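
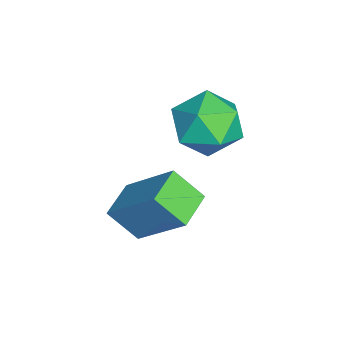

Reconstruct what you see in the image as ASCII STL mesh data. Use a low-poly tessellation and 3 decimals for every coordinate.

solid 
facet normal -0.912 0.243 -0.330
outer loop
vertex -3.317 -1.974 -2.534
vertex -3.705 -2.495 -1.846
vertex -3.515 -1.58 -1.697
endloop
endfacet
facet normal -0.446 0.765 -0.465
outer loop
vertex -3.317 -1.974 -2.534
vertex -3.515 -1.58 -1.697
vertex -2.703 -1.374 -2.136
endloop
endfacet
facet normal 0.079 0.494 -0.866
outer loop
vertex -3.317 -1.974 -2.534
vertex -2.703 -1.374 -2.136
vertex -2.39 -2.162 -2.557
endloop
endfacet
facet normal -0.064 -0.196 -0.979
outer loop
vertex -3.317 -1.974 -2.534
vertex -2.39 -2.162 -2.557
vertex -3.01 -2.855 -2.378
endloop
endfacet
facet normal -0.677 -0.351 -0.647
outer loop
vertex -3.317 -1.974 -2.534
vertex -3.01 -2.855 -2.378
vertex -3.705 -2.495 -1.846
endloop
endfacet
facet normal -0.163 0.974 0.156
outer loop
vertex -2.703 -1.374 -2.136
vertex -3.515 -1.58 -1.697
vertex -2.71 -1.525 -1.202
endloop
endfacet
facet normal -0.918 0.130 0.375
outer loop
vertex -3.515 -1.58 -1.697
vertex -3.705 -2.495 -1.846
vertex -3.33 -2.218 -1.023
endloop
endfacet
facet normal -0.537 -0.832 -0.139
outer loop
vertex -3.705 -2.495 -1.846
vertex -3.01 -2.855 -2.378
vertex -3.017 -3.006 -1.444
endloop
endfacet
facet normal 0.455 -0.581 -0.675
outer loop
vertex -3.01 -2.855 -2.378
vertex -2.39 -2.162 -2.557
vertex -2.205 -2.8 -1.883
endloop
endfacet
facet normal 0.686 0.536 -0.493
outer loop
vertex -2.39 -2.162 -2.557
vertex -2.703 -1.374 -2.136
vertex -2.015 -1.885 -1.734
endloop
endfacet
facet normal 0.064 0.196 0.979
outer loop
vertex -2.403 -2.406 -1.046
vertex -2.71 -1.525 -1.202
vertex -3.33 -2.218 -1.023
endloop
endfacet
facet normal -0.079 -0.494 0.866
outer loop
vertex -2.403 -2.406 -1.046
vertex -3.33 -2.218 -1.023
vertex -3.017 -3.006 -1.444
endloop
endfacet
facet normal 0.446 -0.765 0.465
outer loop
vertex -2.403 -2.406 -1.046
vertex -3.017 -3.006 -1.444
vertex -2.205 -2.8 -1.883
endloop
endfacet
facet normal 0.912 -0.243 0.330
outer loop
vertex -2.403 -2.406 -1.046
vertex -2.205 -2.8 -1.883
vertex -2.015 -1.885 -1.734
endloop
endfacet
facet normal 0.677 0.351 0.647
outer loop
vertex -2.403 -2.406 -1.046
vertex -2.015 -1.885 -1.734
vertex -2.71 -1.525 -1.202
endloop
endfacet
facet normal -0.455 0.581 0.675
outer loop
vertex -3.33 -2.218 -1.023
vertex -2.71 -1.525 -1.202
vertex -3.515 -1.58 -1.697
endloop
endfacet
facet normal -0.686 -0.536 0.493
outer loop
vertex -3.017 -3.006 -1.444
vertex -3.33 -2.218 -1.023
vertex -3.705 -2.495 -1.846
endloop
endfacet
facet normal 0.163 -0.974 -0.156
outer loop
vertex -2.205 -2.8 -1.883
vertex -3.017 -3.006 -1.444
vertex -3.01 -2.855 -2.378
endloop
endfacet
facet normal 0.918 -0.130 -0.375
outer loop
vertex -2.015 -1.885 -1.734
vertex -2.205 -2.8 -1.883
vertex -2.39 -2.162 -2.557
endloop
endfacet
facet normal 0.537 0.832 0.139
outer loop
vertex -2.71 -1.525 -1.202
vertex -2.015 -1.885 -1.734
vertex -2.703 -1.374 -2.136
endloop
endfacet
facet normal -0.914 0.390 0.110
outer loop
vertex -1.696 -3.961 -2.998
vertex -1.09 -2.889 -1.768
vertex -1.486 -3.269 -3.703
endloop
endfacet
facet normal -0.348 -0.615 -0.707
outer loop
vertex -0.59 -3.651 -3.812
vertex -1.696 -3.961 -2.998
vertex -1.486 -3.269 -3.703
endloop
endfacet
facet normal -0.914 0.390 0.110
outer loop
vertex -1.486 -3.269 -3.703
vertex -1.09 -2.889 -1.768
vertex -0.88 -2.197 -2.474
endloop
endfacet
facet normal 0.207 0.685 -0.699
outer loop
vertex -0.88 -2.197 -2.474
vertex -0.59 -3.651 -3.812
vertex -1.486 -3.269 -3.703
endloop
endfacet
facet normal -0.207 -0.685 0.699
outer loop
vertex -1.696 -3.961 -2.998
vertex -0.194 -3.271 -1.877
vertex -1.09 -2.889 -1.768
endloop
endfacet
facet normal -0.348 -0.616 -0.707
outer loop
vertex -0.8 -4.343 -3.106
vertex -1.696 -3.961 -2.998
vertex -0.59 -3.651 -3.812
endloop
endfacet
facet normal -0.207 -0.684 0.699
outer loop
vertex -0.8 -4.343 -3.106
vertex -0.194 -3.271 -1.877
vertex -1.696 -3.961 -2.998
endloop
endfacet
facet normal 0.348 0.616 0.707
outer loop
vertex -1.09 -2.889 -1.768
vertex -0.194 -3.271 -1.877
vertex -0.88 -2.197 -2.474
endloop
endfacet
facet normal 0.208 0.684 -0.699
outer loop
vertex 0.016 -2.579 -2.582
vertex -0.59 -3.651 -3.812
vertex -0.88 -2.197 -2.474
endloop
endfacet
facet normal 0.348 0.615 0.708
outer loop
vertex -0.88 -2.197 -2.474
vertex -0.194 -3.271 -1.877
vertex 0.016 -2.579 -2.582
endloop
endfacet
facet normal 0.914 -0.390 -0.110
outer loop
vertex 0.016 -2.579 -2.582
vertex -0.8 -4.343 -3.106
vertex -0.59 -3.651 -3.812
endloop
endfacet
facet normal 0.914 -0.390 -0.111
outer loop
vertex -0.194 -3.271 -1.877
vertex -0.8 -4.343 -3.106
vertex 0.016 -2.579 -2.582
endloop
endfacet

endsolid


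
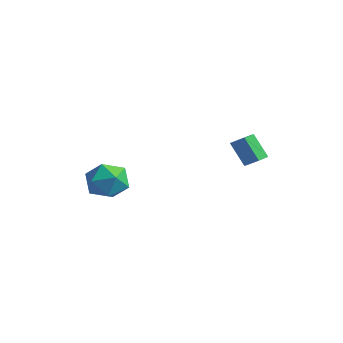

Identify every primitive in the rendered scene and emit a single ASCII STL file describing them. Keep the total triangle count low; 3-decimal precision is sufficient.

solid 
facet normal 0.576 0.094 -0.812
outer loop
vertex 3.395 3.508 -2.669
vertex 2.951 3.774 -2.953
vertex 3.337 4.094 -2.642
endloop
endfacet
facet normal 0.812 0.054 0.581
outer loop
vertex 3.395 3.508 -2.669
vertex 3.337 4.094 -2.642
vertex 2.613 3.38 -1.564
endloop
endfacet
facet normal 0.812 0.054 0.581
outer loop
vertex 2.613 3.38 -1.564
vertex 3.337 4.094 -2.642
vertex 2.555 3.966 -1.537
endloop
endfacet
facet normal -0.575 -0.094 0.813
outer loop
vertex 2.613 3.38 -1.564
vertex 2.555 3.966 -1.537
vertex 2.169 3.646 -1.847
endloop
endfacet
facet normal 0.576 0.094 -0.812
outer loop
vertex 3.337 4.094 -2.642
vertex 2.951 3.774 -2.953
vertex 2.893 4.361 -2.926
endloop
endfacet
facet normal 0.322 0.887 0.331
outer loop
vertex 3.337 4.094 -2.642
vertex 2.893 4.361 -2.926
vertex 2.555 3.966 -1.537
endloop
endfacet
facet normal 0.323 0.887 0.331
outer loop
vertex 2.555 3.966 -1.537
vertex 2.893 4.361 -2.926
vertex 2.111 4.233 -1.82
endloop
endfacet
facet normal -0.575 -0.094 0.813
outer loop
vertex 2.555 3.966 -1.537
vertex 2.111 4.233 -1.82
vertex 2.169 3.646 -1.847
endloop
endfacet
facet normal 0.575 0.094 -0.813
outer loop
vertex 2.893 4.361 -2.926
vertex 2.951 3.774 -2.953
vertex 2.507 4.04 -3.236
endloop
endfacet
facet normal -0.492 0.834 -0.251
outer loop
vertex 2.893 4.361 -2.926
vertex 2.507 4.04 -3.236
vertex 2.111 4.233 -1.82
endloop
endfacet
facet normal -0.491 0.834 -0.251
outer loop
vertex 2.111 4.233 -1.82
vertex 2.507 4.04 -3.236
vertex 1.725 3.912 -2.131
endloop
endfacet
facet normal -0.576 -0.094 0.812
outer loop
vertex 2.111 4.233 -1.82
vertex 1.725 3.912 -2.131
vertex 2.169 3.646 -1.847
endloop
endfacet
facet normal 0.575 0.094 -0.813
outer loop
vertex 2.507 4.04 -3.236
vertex 2.951 3.774 -2.953
vertex 2.565 3.454 -3.263
endloop
endfacet
facet normal -0.812 -0.054 -0.581
outer loop
vertex 2.507 4.04 -3.236
vertex 2.565 3.454 -3.263
vertex 1.725 3.912 -2.131
endloop
endfacet
facet normal -0.812 -0.054 -0.581
outer loop
vertex 1.725 3.912 -2.131
vertex 2.565 3.454 -3.263
vertex 1.783 3.326 -2.158
endloop
endfacet
facet normal -0.576 -0.094 0.812
outer loop
vertex 1.725 3.912 -2.131
vertex 1.783 3.326 -2.158
vertex 2.169 3.646 -1.847
endloop
endfacet
facet normal 0.575 0.094 -0.813
outer loop
vertex 2.565 3.454 -3.263
vertex 2.951 3.774 -2.953
vertex 3.009 3.187 -2.98
endloop
endfacet
facet normal -0.322 -0.887 -0.331
outer loop
vertex 2.565 3.454 -3.263
vertex 3.009 3.187 -2.98
vertex 1.783 3.326 -2.158
endloop
endfacet
facet normal -0.322 -0.887 -0.330
outer loop
vertex 1.783 3.326 -2.158
vertex 3.009 3.187 -2.98
vertex 2.227 3.059 -1.874
endloop
endfacet
facet normal -0.576 -0.094 0.812
outer loop
vertex 1.783 3.326 -2.158
vertex 2.227 3.059 -1.874
vertex 2.169 3.646 -1.847
endloop
endfacet
facet normal 0.576 0.094 -0.812
outer loop
vertex 3.009 3.187 -2.98
vertex 2.951 3.774 -2.953
vertex 3.395 3.508 -2.669
endloop
endfacet
facet normal 0.491 -0.834 0.251
outer loop
vertex 3.009 3.187 -2.98
vertex 3.395 3.508 -2.669
vertex 2.227 3.059 -1.874
endloop
endfacet
facet normal 0.492 -0.834 0.251
outer loop
vertex 2.227 3.059 -1.874
vertex 3.395 3.508 -2.669
vertex 2.613 3.38 -1.564
endloop
endfacet
facet normal -0.575 -0.094 0.813
outer loop
vertex 2.227 3.059 -1.874
vertex 2.613 3.38 -1.564
vertex 2.169 3.646 -1.847
endloop
endfacet
facet normal -0.995 0.072 0.064
outer loop
vertex -1.031 -1.569 -4.104
vertex -1.029 -2.255 -3.307
vertex -0.942 -1.225 -3.114
endloop
endfacet
facet normal -0.711 0.681 -0.173
outer loop
vertex -1.031 -1.569 -4.104
vertex -0.942 -1.225 -3.114
vertex -0.351 -0.801 -3.874
endloop
endfacet
facet normal -0.347 0.537 -0.769
outer loop
vertex -1.031 -1.569 -4.104
vertex -0.351 -0.801 -3.874
vertex -0.073 -1.569 -4.536
endloop
endfacet
facet normal -0.406 -0.162 -0.900
outer loop
vertex -1.031 -1.569 -4.104
vertex -0.073 -1.569 -4.536
vertex -0.491 -2.468 -4.186
endloop
endfacet
facet normal -0.806 -0.449 -0.385
outer loop
vertex -1.031 -1.569 -4.104
vertex -0.491 -2.468 -4.186
vertex -1.029 -2.255 -3.307
endloop
endfacet
facet normal -0.249 0.915 0.317
outer loop
vertex -0.351 -0.801 -3.874
vertex -0.942 -1.225 -3.114
vertex 0.071 -1.012 -2.934
endloop
endfacet
facet normal -0.708 -0.072 0.702
outer loop
vertex -0.942 -1.225 -3.114
vertex -1.029 -2.255 -3.307
vertex -0.347 -1.911 -2.584
endloop
endfacet
facet normal -0.403 -0.915 -0.025
outer loop
vertex -1.029 -2.255 -3.307
vertex -0.491 -2.468 -4.186
vertex -0.069 -2.679 -3.246
endloop
endfacet
facet normal 0.247 -0.449 -0.859
outer loop
vertex -0.491 -2.468 -4.186
vertex -0.073 -1.569 -4.536
vertex 0.522 -2.255 -4.006
endloop
endfacet
facet normal 0.342 0.681 -0.647
outer loop
vertex -0.073 -1.569 -4.536
vertex -0.351 -0.801 -3.874
vertex 0.609 -1.225 -3.813
endloop
endfacet
facet normal 0.406 0.162 0.900
outer loop
vertex 0.611 -1.911 -3.016
vertex 0.071 -1.012 -2.934
vertex -0.347 -1.911 -2.584
endloop
endfacet
facet normal 0.347 -0.537 0.769
outer loop
vertex 0.611 -1.911 -3.016
vertex -0.347 -1.911 -2.584
vertex -0.069 -2.679 -3.246
endloop
endfacet
facet normal 0.711 -0.681 0.173
outer loop
vertex 0.611 -1.911 -3.016
vertex -0.069 -2.679 -3.246
vertex 0.522 -2.255 -4.006
endloop
endfacet
facet normal 0.995 -0.072 -0.064
outer loop
vertex 0.611 -1.911 -3.016
vertex 0.522 -2.255 -4.006
vertex 0.609 -1.225 -3.813
endloop
endfacet
facet normal 0.806 0.449 0.385
outer loop
vertex 0.611 -1.911 -3.016
vertex 0.609 -1.225 -3.813
vertex 0.071 -1.012 -2.934
endloop
endfacet
facet normal -0.247 0.449 0.859
outer loop
vertex -0.347 -1.911 -2.584
vertex 0.071 -1.012 -2.934
vertex -0.942 -1.225 -3.114
endloop
endfacet
facet normal -0.342 -0.681 0.647
outer loop
vertex -0.069 -2.679 -3.246
vertex -0.347 -1.911 -2.584
vertex -1.029 -2.255 -3.307
endloop
endfacet
facet normal 0.249 -0.915 -0.317
outer loop
vertex 0.522 -2.255 -4.006
vertex -0.069 -2.679 -3.246
vertex -0.491 -2.468 -4.186
endloop
endfacet
facet normal 0.708 0.072 -0.702
outer loop
vertex 0.609 -1.225 -3.813
vertex 0.522 -2.255 -4.006
vertex -0.073 -1.569 -4.536
endloop
endfacet
facet normal 0.403 0.915 0.025
outer loop
vertex 0.071 -1.012 -2.934
vertex 0.609 -1.225 -3.813
vertex -0.351 -0.801 -3.874
endloop
endfacet

endsolid


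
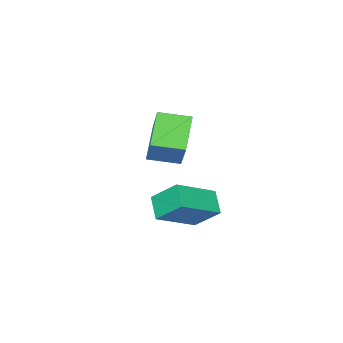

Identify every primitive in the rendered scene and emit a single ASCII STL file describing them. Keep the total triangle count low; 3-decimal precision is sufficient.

solid 
facet normal -0.679 0.714 -0.171
outer loop
vertex -4.18 -0.079 0.944
vertex -3.007 0.684 -0.527
vertex -5.145 -1.337 -0.479
endloop
endfacet
facet normal -0.578 -0.376 0.724
outer loop
vertex -4.093 -2.444 -0.213
vertex -4.18 -0.079 0.944
vertex -5.145 -1.337 -0.479
endloop
endfacet
facet normal -0.679 0.714 -0.171
outer loop
vertex -5.145 -1.337 -0.479
vertex -3.007 0.684 -0.527
vertex -3.972 -0.574 -1.949
endloop
endfacet
facet normal -0.453 -0.591 -0.668
outer loop
vertex -3.972 -0.574 -1.949
vertex -4.093 -2.444 -0.213
vertex -5.145 -1.337 -0.479
endloop
endfacet
facet normal 0.453 0.591 0.668
outer loop
vertex -4.18 -0.079 0.944
vertex -1.955 -0.423 -0.261
vertex -3.007 0.684 -0.527
endloop
endfacet
facet normal -0.578 -0.376 0.725
outer loop
vertex -3.128 -1.186 1.209
vertex -4.18 -0.079 0.944
vertex -4.093 -2.444 -0.213
endloop
endfacet
facet normal 0.453 0.590 0.668
outer loop
vertex -3.128 -1.186 1.209
vertex -1.955 -0.423 -0.261
vertex -4.18 -0.079 0.944
endloop
endfacet
facet normal 0.578 0.375 -0.724
outer loop
vertex -3.007 0.684 -0.527
vertex -1.955 -0.423 -0.261
vertex -3.972 -0.574 -1.949
endloop
endfacet
facet normal -0.453 -0.591 -0.668
outer loop
vertex -2.92 -1.681 -1.684
vertex -4.093 -2.444 -0.213
vertex -3.972 -0.574 -1.949
endloop
endfacet
facet normal 0.578 0.376 -0.724
outer loop
vertex -3.972 -0.574 -1.949
vertex -1.955 -0.423 -0.261
vertex -2.92 -1.681 -1.684
endloop
endfacet
facet normal 0.679 -0.714 0.171
outer loop
vertex -2.92 -1.681 -1.684
vertex -3.128 -1.186 1.209
vertex -4.093 -2.444 -0.213
endloop
endfacet
facet normal 0.679 -0.714 0.171
outer loop
vertex -1.955 -0.423 -0.261
vertex -3.128 -1.186 1.209
vertex -2.92 -1.681 -1.684
endloop
endfacet
facet normal -0.392 -0.619 0.680
outer loop
vertex 0.643 2.294 -1.818
vertex 0.414 3.528 -0.826
vertex -1.293 2.605 -2.651
endloop
endfacet
facet normal 0.143 -0.771 -0.620
outer loop
vertex -0.794 3.392 -3.514
vertex 0.643 2.294 -1.818
vertex -1.293 2.605 -2.651
endloop
endfacet
facet normal -0.393 -0.619 0.680
outer loop
vertex -1.293 2.605 -2.651
vertex 0.414 3.528 -0.826
vertex -1.521 3.84 -1.659
endloop
endfacet
facet normal -0.908 0.147 -0.391
outer loop
vertex -1.521 3.84 -1.659
vertex -0.794 3.392 -3.514
vertex -1.293 2.605 -2.651
endloop
endfacet
facet normal 0.908 -0.146 0.392
outer loop
vertex 0.643 2.294 -1.818
vertex 0.913 4.315 -1.689
vertex 0.414 3.528 -0.826
endloop
endfacet
facet normal 0.143 -0.771 -0.620
outer loop
vertex 1.141 3.08 -2.681
vertex 0.643 2.294 -1.818
vertex -0.794 3.392 -3.514
endloop
endfacet
facet normal 0.909 -0.146 0.391
outer loop
vertex 1.141 3.08 -2.681
vertex 0.913 4.315 -1.689
vertex 0.643 2.294 -1.818
endloop
endfacet
facet normal -0.143 0.771 0.621
outer loop
vertex 0.414 3.528 -0.826
vertex 0.913 4.315 -1.689
vertex -1.521 3.84 -1.659
endloop
endfacet
facet normal -0.909 0.146 -0.391
outer loop
vertex -1.023 4.626 -2.522
vertex -0.794 3.392 -3.514
vertex -1.521 3.84 -1.659
endloop
endfacet
facet normal -0.143 0.771 0.620
outer loop
vertex -1.521 3.84 -1.659
vertex 0.913 4.315 -1.689
vertex -1.023 4.626 -2.522
endloop
endfacet
facet normal 0.393 0.619 -0.680
outer loop
vertex -1.023 4.626 -2.522
vertex 1.141 3.08 -2.681
vertex -0.794 3.392 -3.514
endloop
endfacet
facet normal 0.392 0.619 -0.680
outer loop
vertex 0.913 4.315 -1.689
vertex 1.141 3.08 -2.681
vertex -1.023 4.626 -2.522
endloop
endfacet

endsolid


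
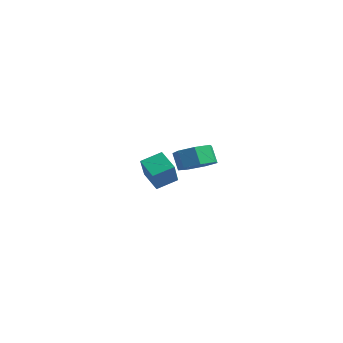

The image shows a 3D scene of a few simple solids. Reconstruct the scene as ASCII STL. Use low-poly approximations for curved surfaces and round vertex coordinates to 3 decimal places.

solid 
facet normal 0.478 -0.043 -0.877
outer loop
vertex 4.643 0.077 2.975
vertex 3.893 0.517 2.545
vertex 4.677 0.917 2.952
endloop
endfacet
facet normal 0.878 -0.022 0.479
outer loop
vertex 4.643 0.077 2.975
vertex 4.677 0.917 2.952
vertex 4.137 0.123 3.905
endloop
endfacet
facet normal 0.878 -0.022 0.479
outer loop
vertex 4.137 0.123 3.905
vertex 4.677 0.917 2.952
vertex 4.171 0.963 3.882
endloop
endfacet
facet normal -0.478 0.043 0.877
outer loop
vertex 4.137 0.123 3.905
vertex 4.171 0.963 3.882
vertex 3.387 0.563 3.475
endloop
endfacet
facet normal 0.478 -0.043 -0.878
outer loop
vertex 4.677 0.917 2.952
vertex 3.893 0.517 2.545
vertex 4.121 1.457 2.623
endloop
endfacet
facet normal 0.580 0.766 0.278
outer loop
vertex 4.677 0.917 2.952
vertex 4.121 1.457 2.623
vertex 4.171 0.963 3.882
endloop
endfacet
facet normal 0.580 0.766 0.278
outer loop
vertex 4.171 0.963 3.882
vertex 4.121 1.457 2.623
vertex 3.615 1.503 3.553
endloop
endfacet
facet normal -0.478 0.043 0.878
outer loop
vertex 4.171 0.963 3.882
vertex 3.615 1.503 3.553
vertex 3.387 0.563 3.475
endloop
endfacet
facet normal 0.478 -0.043 -0.877
outer loop
vertex 4.121 1.457 2.623
vertex 3.893 0.517 2.545
vertex 3.393 1.288 2.235
endloop
endfacet
facet normal -0.156 0.979 -0.133
outer loop
vertex 4.121 1.457 2.623
vertex 3.393 1.288 2.235
vertex 3.615 1.503 3.553
endloop
endfacet
facet normal -0.156 0.979 -0.133
outer loop
vertex 3.615 1.503 3.553
vertex 3.393 1.288 2.235
vertex 2.887 1.334 3.165
endloop
endfacet
facet normal -0.478 0.043 0.877
outer loop
vertex 3.615 1.503 3.553
vertex 2.887 1.334 3.165
vertex 3.387 0.563 3.475
endloop
endfacet
facet normal 0.477 -0.043 -0.878
outer loop
vertex 3.393 1.288 2.235
vertex 3.893 0.517 2.545
vertex 3.042 0.539 2.081
endloop
endfacet
facet normal -0.773 0.453 -0.443
outer loop
vertex 3.393 1.288 2.235
vertex 3.042 0.539 2.081
vertex 2.887 1.334 3.165
endloop
endfacet
facet normal -0.773 0.453 -0.443
outer loop
vertex 2.887 1.334 3.165
vertex 3.042 0.539 2.081
vertex 2.536 0.585 3.011
endloop
endfacet
facet normal -0.477 0.043 0.878
outer loop
vertex 2.887 1.334 3.165
vertex 2.536 0.585 3.011
vertex 3.387 0.563 3.475
endloop
endfacet
facet normal 0.477 -0.043 -0.878
outer loop
vertex 3.042 0.539 2.081
vertex 3.893 0.517 2.545
vertex 3.331 -0.227 2.276
endloop
endfacet
facet normal -0.809 -0.412 -0.420
outer loop
vertex 3.042 0.539 2.081
vertex 3.331 -0.227 2.276
vertex 2.536 0.585 3.011
endloop
endfacet
facet normal -0.809 -0.412 -0.420
outer loop
vertex 2.536 0.585 3.011
vertex 3.331 -0.227 2.276
vertex 2.825 -0.181 3.206
endloop
endfacet
facet normal -0.477 0.043 0.878
outer loop
vertex 2.536 0.585 3.011
vertex 2.825 -0.181 3.206
vertex 3.387 0.563 3.475
endloop
endfacet
facet normal 0.477 -0.043 -0.878
outer loop
vertex 3.331 -0.227 2.276
vertex 3.893 0.517 2.545
vertex 4.044 -0.432 2.674
endloop
endfacet
facet normal -0.234 -0.969 -0.080
outer loop
vertex 3.331 -0.227 2.276
vertex 4.044 -0.432 2.674
vertex 2.825 -0.181 3.206
endloop
endfacet
facet normal -0.235 -0.969 -0.081
outer loop
vertex 2.825 -0.181 3.206
vertex 4.044 -0.432 2.674
vertex 3.538 -0.387 3.604
endloop
endfacet
facet normal -0.477 0.043 0.878
outer loop
vertex 2.825 -0.181 3.206
vertex 3.538 -0.387 3.604
vertex 3.387 0.563 3.475
endloop
endfacet
facet normal 0.478 -0.043 -0.877
outer loop
vertex 4.044 -0.432 2.674
vertex 3.893 0.517 2.545
vertex 4.643 0.077 2.975
endloop
endfacet
facet normal 0.516 -0.795 0.319
outer loop
vertex 4.044 -0.432 2.674
vertex 4.643 0.077 2.975
vertex 3.538 -0.387 3.604
endloop
endfacet
facet normal 0.516 -0.795 0.320
outer loop
vertex 3.538 -0.387 3.604
vertex 4.643 0.077 2.975
vertex 4.137 0.123 3.905
endloop
endfacet
facet normal -0.478 0.043 0.877
outer loop
vertex 3.538 -0.387 3.604
vertex 4.137 0.123 3.905
vertex 3.387 0.563 3.475
endloop
endfacet
facet normal -0.840 0.005 0.543
outer loop
vertex -2.553 1.727 0.774
vertex -2.234 2.823 1.258
vertex -3.409 2.563 -0.557
endloop
endfacet
facet normal -0.257 -0.884 -0.390
outer loop
vertex -2.326 2.557 -1.258
vertex -2.553 1.727 0.774
vertex -3.409 2.563 -0.557
endloop
endfacet
facet normal -0.840 0.005 0.543
outer loop
vertex -3.409 2.563 -0.557
vertex -2.234 2.823 1.258
vertex -3.09 3.66 -0.074
endloop
endfacet
facet normal -0.479 0.467 -0.744
outer loop
vertex -3.09 3.66 -0.074
vertex -2.326 2.557 -1.258
vertex -3.409 2.563 -0.557
endloop
endfacet
facet normal 0.479 -0.468 0.743
outer loop
vertex -2.553 1.727 0.774
vertex -1.151 2.817 0.557
vertex -2.234 2.823 1.258
endloop
endfacet
facet normal -0.258 -0.884 -0.390
outer loop
vertex -1.47 1.72 0.074
vertex -2.553 1.727 0.774
vertex -2.326 2.557 -1.258
endloop
endfacet
facet normal 0.478 -0.467 0.744
outer loop
vertex -1.47 1.72 0.074
vertex -1.151 2.817 0.557
vertex -2.553 1.727 0.774
endloop
endfacet
facet normal 0.257 0.884 0.390
outer loop
vertex -2.234 2.823 1.258
vertex -1.151 2.817 0.557
vertex -3.09 3.66 -0.074
endloop
endfacet
facet normal -0.478 0.468 -0.744
outer loop
vertex -2.007 3.653 -0.774
vertex -2.326 2.557 -1.258
vertex -3.09 3.66 -0.074
endloop
endfacet
facet normal 0.258 0.884 0.390
outer loop
vertex -3.09 3.66 -0.074
vertex -1.151 2.817 0.557
vertex -2.007 3.653 -0.774
endloop
endfacet
facet normal 0.840 -0.005 -0.543
outer loop
vertex -2.007 3.653 -0.774
vertex -1.47 1.72 0.074
vertex -2.326 2.557 -1.258
endloop
endfacet
facet normal 0.840 -0.005 -0.543
outer loop
vertex -1.151 2.817 0.557
vertex -1.47 1.72 0.074
vertex -2.007 3.653 -0.774
endloop
endfacet

endsolid


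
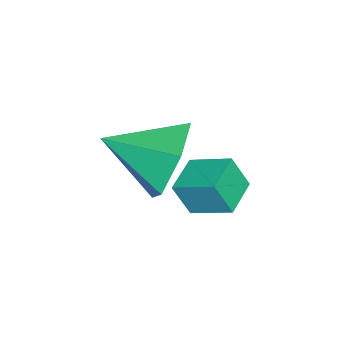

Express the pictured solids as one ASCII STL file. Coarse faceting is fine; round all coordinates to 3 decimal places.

solid 
facet normal -0.989 0.086 0.123
outer loop
vertex -1.518 2.854 1.587
vertex -1.389 3.745 2.0
vertex -1.581 3.213 0.831
endloop
endfacet
facet normal -0.131 -0.900 -0.416
outer loop
vertex -0.691 3.135 0.72
vertex -1.518 2.854 1.587
vertex -1.581 3.213 0.831
endloop
endfacet
facet normal -0.989 0.086 0.123
outer loop
vertex -1.581 3.213 0.831
vertex -1.389 3.745 2.0
vertex -1.452 4.104 1.243
endloop
endfacet
facet normal -0.075 0.427 -0.901
outer loop
vertex -1.452 4.104 1.243
vertex -0.691 3.135 0.72
vertex -1.581 3.213 0.831
endloop
endfacet
facet normal 0.075 -0.428 0.901
outer loop
vertex -1.518 2.854 1.587
vertex -0.499 3.667 1.889
vertex -1.389 3.745 2.0
endloop
endfacet
facet normal -0.130 -0.900 -0.416
outer loop
vertex -0.628 2.776 1.477
vertex -1.518 2.854 1.587
vertex -0.691 3.135 0.72
endloop
endfacet
facet normal 0.074 -0.427 0.901
outer loop
vertex -0.628 2.776 1.477
vertex -0.499 3.667 1.889
vertex -1.518 2.854 1.587
endloop
endfacet
facet normal 0.131 0.900 0.416
outer loop
vertex -1.389 3.745 2.0
vertex -0.499 3.667 1.889
vertex -1.452 4.104 1.243
endloop
endfacet
facet normal -0.074 0.428 -0.901
outer loop
vertex -0.562 4.026 1.133
vertex -0.691 3.135 0.72
vertex -1.452 4.104 1.243
endloop
endfacet
facet normal 0.130 0.900 0.416
outer loop
vertex -1.452 4.104 1.243
vertex -0.499 3.667 1.889
vertex -0.562 4.026 1.133
endloop
endfacet
facet normal 0.989 -0.086 -0.123
outer loop
vertex -0.562 4.026 1.133
vertex -0.628 2.776 1.477
vertex -0.691 3.135 0.72
endloop
endfacet
facet normal 0.989 -0.086 -0.123
outer loop
vertex -0.499 3.667 1.889
vertex -0.628 2.776 1.477
vertex -0.562 4.026 1.133
endloop
endfacet
facet normal -0.163 0.923 -0.348
outer loop
vertex -1.856 2.569 1.325
vertex -2.457 2.17 0.549
vertex -2.897 2.441 1.474
endloop
endfacet
facet normal 0.159 -0.154 0.975
outer loop
vertex -1.856 2.569 1.325
vertex -2.897 2.441 1.474
vertex -2.203 0.73 1.091
endloop
endfacet
facet normal -0.163 0.923 -0.348
outer loop
vertex -2.897 2.441 1.474
vertex -2.457 2.17 0.549
vertex -3.499 2.042 0.698
endloop
endfacet
facet normal -0.612 -0.401 0.681
outer loop
vertex -2.897 2.441 1.474
vertex -3.499 2.042 0.698
vertex -2.203 0.73 1.091
endloop
endfacet
facet normal -0.163 0.924 -0.347
outer loop
vertex -3.499 2.042 0.698
vertex -2.457 2.17 0.549
vertex -3.059 1.772 -0.228
endloop
endfacet
facet normal -0.688 -0.716 -0.118
outer loop
vertex -3.499 2.042 0.698
vertex -3.059 1.772 -0.228
vertex -2.203 0.73 1.091
endloop
endfacet
facet normal -0.163 0.924 -0.347
outer loop
vertex -3.059 1.772 -0.228
vertex -2.457 2.17 0.549
vertex -2.017 1.9 -0.377
endloop
endfacet
facet normal 0.007 -0.782 -0.623
outer loop
vertex -3.059 1.772 -0.228
vertex -2.017 1.9 -0.377
vertex -2.203 0.73 1.091
endloop
endfacet
facet normal -0.163 0.924 -0.347
outer loop
vertex -2.017 1.9 -0.377
vertex -2.457 2.17 0.549
vertex -1.416 2.298 0.4
endloop
endfacet
facet normal 0.778 -0.535 -0.328
outer loop
vertex -2.017 1.9 -0.377
vertex -1.416 2.298 0.4
vertex -2.203 0.73 1.091
endloop
endfacet
facet normal -0.163 0.923 -0.348
outer loop
vertex -1.416 2.298 0.4
vertex -2.457 2.17 0.549
vertex -1.856 2.569 1.325
endloop
endfacet
facet normal 0.854 -0.221 0.471
outer loop
vertex -1.416 2.298 0.4
vertex -1.856 2.569 1.325
vertex -2.203 0.73 1.091
endloop
endfacet

endsolid


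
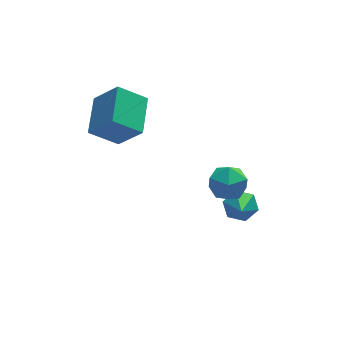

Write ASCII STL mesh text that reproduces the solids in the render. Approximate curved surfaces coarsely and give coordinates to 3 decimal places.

solid 
facet normal -0.361 0.856 -0.370
outer loop
vertex 1.786 -2.23 0.009
vertex 0.795 -2.566 0.197
vertex 1.322 -2.022 0.942
endloop
endfacet
facet normal 0.282 0.957 -0.073
outer loop
vertex 1.786 -2.23 0.009
vertex 1.322 -2.022 0.942
vertex 2.34 -2.324 0.91
endloop
endfacet
facet normal 0.747 0.528 -0.404
outer loop
vertex 1.786 -2.23 0.009
vertex 2.34 -2.324 0.91
vertex 2.442 -3.054 0.146
endloop
endfacet
facet normal 0.393 0.162 -0.905
outer loop
vertex 1.786 -2.23 0.009
vertex 2.442 -3.054 0.146
vertex 1.488 -3.203 -0.295
endloop
endfacet
facet normal -0.292 0.365 -0.884
outer loop
vertex 1.786 -2.23 0.009
vertex 1.488 -3.203 -0.295
vertex 0.795 -2.566 0.197
endloop
endfacet
facet normal 0.243 0.755 0.609
outer loop
vertex 2.34 -2.324 0.91
vertex 1.322 -2.022 0.942
vertex 1.692 -2.717 1.655
endloop
endfacet
facet normal -0.795 0.592 0.130
outer loop
vertex 1.322 -2.022 0.942
vertex 0.795 -2.566 0.197
vertex 0.738 -2.866 1.214
endloop
endfacet
facet normal -0.684 -0.202 -0.701
outer loop
vertex 0.795 -2.566 0.197
vertex 1.488 -3.203 -0.295
vertex 0.84 -3.596 0.45
endloop
endfacet
facet normal 0.423 -0.530 -0.735
outer loop
vertex 1.488 -3.203 -0.295
vertex 2.442 -3.054 0.146
vertex 1.858 -3.898 0.418
endloop
endfacet
facet normal 0.995 0.062 0.074
outer loop
vertex 2.442 -3.054 0.146
vertex 2.34 -2.324 0.91
vertex 2.385 -3.354 1.163
endloop
endfacet
facet normal -0.393 -0.162 0.905
outer loop
vertex 1.394 -3.69 1.351
vertex 1.692 -2.717 1.655
vertex 0.738 -2.866 1.214
endloop
endfacet
facet normal -0.747 -0.528 0.404
outer loop
vertex 1.394 -3.69 1.351
vertex 0.738 -2.866 1.214
vertex 0.84 -3.596 0.45
endloop
endfacet
facet normal -0.282 -0.957 0.073
outer loop
vertex 1.394 -3.69 1.351
vertex 0.84 -3.596 0.45
vertex 1.858 -3.898 0.418
endloop
endfacet
facet normal 0.361 -0.856 0.370
outer loop
vertex 1.394 -3.69 1.351
vertex 1.858 -3.898 0.418
vertex 2.385 -3.354 1.163
endloop
endfacet
facet normal 0.292 -0.365 0.884
outer loop
vertex 1.394 -3.69 1.351
vertex 2.385 -3.354 1.163
vertex 1.692 -2.717 1.655
endloop
endfacet
facet normal -0.423 0.530 0.735
outer loop
vertex 0.738 -2.866 1.214
vertex 1.692 -2.717 1.655
vertex 1.322 -2.022 0.942
endloop
endfacet
facet normal -0.995 -0.062 -0.074
outer loop
vertex 0.84 -3.596 0.45
vertex 0.738 -2.866 1.214
vertex 0.795 -2.566 0.197
endloop
endfacet
facet normal -0.243 -0.755 -0.609
outer loop
vertex 1.858 -3.898 0.418
vertex 0.84 -3.596 0.45
vertex 1.488 -3.203 -0.295
endloop
endfacet
facet normal 0.795 -0.592 -0.130
outer loop
vertex 2.385 -3.354 1.163
vertex 1.858 -3.898 0.418
vertex 2.442 -3.054 0.146
endloop
endfacet
facet normal 0.684 0.202 0.701
outer loop
vertex 1.692 -2.717 1.655
vertex 2.385 -3.354 1.163
vertex 2.34 -2.324 0.91
endloop
endfacet
facet normal -0.785 0.129 0.605
outer loop
vertex -2.889 0.872 2.792
vertex -2.144 2.823 3.342
vertex -3.886 1.666 1.329
endloop
endfacet
facet normal -0.345 -0.903 -0.255
outer loop
vertex -2.496 1.437 0.258
vertex -2.889 0.872 2.792
vertex -3.886 1.666 1.329
endloop
endfacet
facet normal -0.785 0.129 0.605
outer loop
vertex -3.886 1.666 1.329
vertex -2.144 2.823 3.342
vertex -3.141 3.617 1.879
endloop
endfacet
facet normal -0.514 0.409 -0.754
outer loop
vertex -3.141 3.617 1.879
vertex -2.496 1.437 0.258
vertex -3.886 1.666 1.329
endloop
endfacet
facet normal 0.514 -0.409 0.754
outer loop
vertex -2.889 0.872 2.792
vertex -0.754 2.594 2.271
vertex -2.144 2.823 3.342
endloop
endfacet
facet normal -0.345 -0.903 -0.255
outer loop
vertex -1.499 0.643 1.721
vertex -2.889 0.872 2.792
vertex -2.496 1.437 0.258
endloop
endfacet
facet normal 0.514 -0.409 0.754
outer loop
vertex -1.499 0.643 1.721
vertex -0.754 2.594 2.271
vertex -2.889 0.872 2.792
endloop
endfacet
facet normal 0.345 0.903 0.255
outer loop
vertex -2.144 2.823 3.342
vertex -0.754 2.594 2.271
vertex -3.141 3.617 1.879
endloop
endfacet
facet normal -0.514 0.409 -0.754
outer loop
vertex -1.751 3.388 0.808
vertex -2.496 1.437 0.258
vertex -3.141 3.617 1.879
endloop
endfacet
facet normal 0.345 0.903 0.255
outer loop
vertex -3.141 3.617 1.879
vertex -0.754 2.594 2.271
vertex -1.751 3.388 0.808
endloop
endfacet
facet normal 0.785 -0.129 -0.605
outer loop
vertex -1.751 3.388 0.808
vertex -1.499 0.643 1.721
vertex -2.496 1.437 0.258
endloop
endfacet
facet normal 0.785 -0.129 -0.605
outer loop
vertex -0.754 2.594 2.271
vertex -1.499 0.643 1.721
vertex -1.751 3.388 0.808
endloop
endfacet
facet normal 0.214 0.779 -0.589
outer loop
vertex 3.67 -1.294 -4.029
vertex 2.876 -0.936 -3.844
vertex 3.581 -0.745 -3.335
endloop
endfacet
facet normal 0.742 -0.476 0.472
outer loop
vertex 3.67 -1.294 -4.029
vertex 3.581 -0.745 -3.335
vertex 2.584 -2.004 -3.036
endloop
endfacet
facet normal 0.214 0.780 -0.589
outer loop
vertex 3.581 -0.745 -3.335
vertex 2.876 -0.936 -3.844
vertex 2.788 -0.387 -3.149
endloop
endfacet
facet normal 0.244 0.037 0.969
outer loop
vertex 3.581 -0.745 -3.335
vertex 2.788 -0.387 -3.149
vertex 2.584 -2.004 -3.036
endloop
endfacet
facet normal 0.214 0.780 -0.589
outer loop
vertex 2.788 -0.387 -3.149
vertex 2.876 -0.936 -3.844
vertex 2.083 -0.578 -3.658
endloop
endfacet
facet normal -0.603 0.131 0.787
outer loop
vertex 2.788 -0.387 -3.149
vertex 2.083 -0.578 -3.658
vertex 2.584 -2.004 -3.036
endloop
endfacet
facet normal 0.214 0.779 -0.589
outer loop
vertex 2.083 -0.578 -3.658
vertex 2.876 -0.936 -3.844
vertex 2.172 -1.128 -4.353
endloop
endfacet
facet normal -0.952 -0.288 0.106
outer loop
vertex 2.083 -0.578 -3.658
vertex 2.172 -1.128 -4.353
vertex 2.584 -2.004 -3.036
endloop
endfacet
facet normal 0.214 0.779 -0.590
outer loop
vertex 2.172 -1.128 -4.353
vertex 2.876 -0.936 -3.844
vertex 2.965 -1.486 -4.538
endloop
endfacet
facet normal -0.453 -0.801 -0.391
outer loop
vertex 2.172 -1.128 -4.353
vertex 2.965 -1.486 -4.538
vertex 2.584 -2.004 -3.036
endloop
endfacet
facet normal 0.214 0.779 -0.590
outer loop
vertex 2.965 -1.486 -4.538
vertex 2.876 -0.936 -3.844
vertex 3.67 -1.294 -4.029
endloop
endfacet
facet normal 0.394 -0.895 -0.209
outer loop
vertex 2.965 -1.486 -4.538
vertex 3.67 -1.294 -4.029
vertex 2.584 -2.004 -3.036
endloop
endfacet

endsolid


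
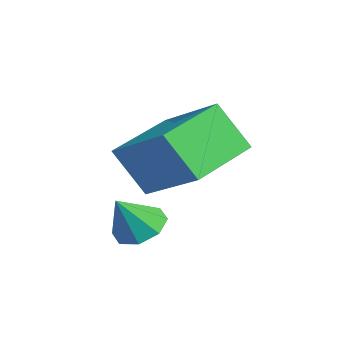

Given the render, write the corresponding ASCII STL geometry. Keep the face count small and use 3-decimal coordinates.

solid 
facet normal -0.537 0.811 0.231
outer loop
vertex -0.261 0.204 1.228
vertex 0.227 0.9 -0.08
vertex -1.922 -0.597 0.182
endloop
endfacet
facet normal -0.313 -0.446 0.839
outer loop
vertex -0.847 -2.22 -0.28
vertex -0.261 0.204 1.228
vertex -1.922 -0.597 0.182
endloop
endfacet
facet normal -0.537 0.811 0.230
outer loop
vertex -1.922 -0.597 0.182
vertex 0.227 0.9 -0.08
vertex -1.433 0.098 -1.126
endloop
endfacet
facet normal -0.783 -0.378 -0.494
outer loop
vertex -1.433 0.098 -1.126
vertex -0.847 -2.22 -0.28
vertex -1.922 -0.597 0.182
endloop
endfacet
facet normal 0.783 0.378 0.493
outer loop
vertex -0.261 0.204 1.228
vertex 1.302 -0.723 -0.542
vertex 0.227 0.9 -0.08
endloop
endfacet
facet normal -0.313 -0.446 0.839
outer loop
vertex 0.813 -1.418 0.766
vertex -0.261 0.204 1.228
vertex -0.847 -2.22 -0.28
endloop
endfacet
facet normal 0.783 0.378 0.494
outer loop
vertex 0.813 -1.418 0.766
vertex 1.302 -0.723 -0.542
vertex -0.261 0.204 1.228
endloop
endfacet
facet normal 0.313 0.446 -0.839
outer loop
vertex 0.227 0.9 -0.08
vertex 1.302 -0.723 -0.542
vertex -1.433 0.098 -1.126
endloop
endfacet
facet normal -0.783 -0.378 -0.493
outer loop
vertex -0.359 -1.524 -1.588
vertex -0.847 -2.22 -0.28
vertex -1.433 0.098 -1.126
endloop
endfacet
facet normal 0.313 0.446 -0.839
outer loop
vertex -1.433 0.098 -1.126
vertex 1.302 -0.723 -0.542
vertex -0.359 -1.524 -1.588
endloop
endfacet
facet normal 0.537 -0.811 -0.231
outer loop
vertex -0.359 -1.524 -1.588
vertex 0.813 -1.418 0.766
vertex -0.847 -2.22 -0.28
endloop
endfacet
facet normal 0.537 -0.812 -0.231
outer loop
vertex 1.302 -0.723 -0.542
vertex 0.813 -1.418 0.766
vertex -0.359 -1.524 -1.588
endloop
endfacet
facet normal -0.203 0.524 -0.827
outer loop
vertex 0.96 -1.56 -2.312
vertex 0.286 -1.841 -2.325
vertex 0.595 -1.25 -2.026
endloop
endfacet
facet normal 0.736 0.311 0.601
outer loop
vertex 0.96 -1.56 -2.312
vertex 0.595 -1.25 -2.026
vertex 0.534 -2.479 -1.315
endloop
endfacet
facet normal -0.201 0.524 -0.828
outer loop
vertex 0.595 -1.25 -2.026
vertex 0.286 -1.841 -2.325
vertex 0.048 -1.285 -1.915
endloop
endfacet
facet normal 0.143 0.490 0.860
outer loop
vertex 0.595 -1.25 -2.026
vertex 0.048 -1.285 -1.915
vertex 0.534 -2.479 -1.315
endloop
endfacet
facet normal -0.202 0.524 -0.828
outer loop
vertex 0.048 -1.285 -1.915
vertex 0.286 -1.841 -2.325
vertex -0.359 -1.646 -2.044
endloop
endfacet
facet normal -0.475 0.233 0.848
outer loop
vertex 0.048 -1.285 -1.915
vertex -0.359 -1.646 -2.044
vertex 0.534 -2.479 -1.315
endloop
endfacet
facet normal -0.203 0.523 -0.828
outer loop
vertex -0.359 -1.646 -2.044
vertex 0.286 -1.841 -2.325
vertex -0.387 -2.121 -2.337
endloop
endfacet
facet normal -0.758 -0.310 0.574
outer loop
vertex -0.359 -1.646 -2.044
vertex -0.387 -2.121 -2.337
vertex 0.534 -2.479 -1.315
endloop
endfacet
facet normal -0.203 0.524 -0.827
outer loop
vertex -0.387 -2.121 -2.337
vertex 0.286 -1.841 -2.325
vertex -0.022 -2.431 -2.623
endloop
endfacet
facet normal -0.539 -0.818 0.199
outer loop
vertex -0.387 -2.121 -2.337
vertex -0.022 -2.431 -2.623
vertex 0.534 -2.479 -1.315
endloop
endfacet
facet normal -0.201 0.523 -0.828
outer loop
vertex -0.022 -2.431 -2.623
vertex 0.286 -1.841 -2.325
vertex 0.525 -2.396 -2.734
endloop
endfacet
facet normal 0.052 -0.997 -0.059
outer loop
vertex -0.022 -2.431 -2.623
vertex 0.525 -2.396 -2.734
vertex 0.534 -2.479 -1.315
endloop
endfacet
facet normal -0.203 0.523 -0.828
outer loop
vertex 0.525 -2.396 -2.734
vertex 0.286 -1.841 -2.325
vertex 0.932 -2.035 -2.606
endloop
endfacet
facet normal 0.671 -0.740 -0.048
outer loop
vertex 0.525 -2.396 -2.734
vertex 0.932 -2.035 -2.606
vertex 0.534 -2.479 -1.315
endloop
endfacet
facet normal -0.203 0.524 -0.827
outer loop
vertex 0.932 -2.035 -2.606
vertex 0.286 -1.841 -2.325
vertex 0.96 -1.56 -2.312
endloop
endfacet
facet normal 0.954 -0.196 0.227
outer loop
vertex 0.932 -2.035 -2.606
vertex 0.96 -1.56 -2.312
vertex 0.534 -2.479 -1.315
endloop
endfacet

endsolid


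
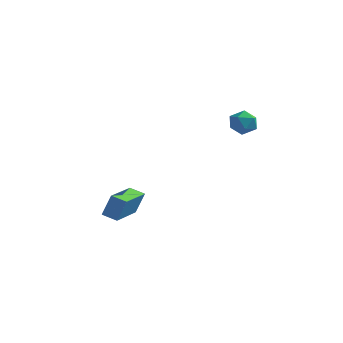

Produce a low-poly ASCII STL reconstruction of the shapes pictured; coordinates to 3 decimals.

solid 
facet normal -0.644 0.308 0.700
outer loop
vertex 3.214 3.883 3.493
vertex 3.057 3.182 3.657
vertex 3.604 3.529 4.008
endloop
endfacet
facet normal -0.113 0.777 0.619
outer loop
vertex 3.214 3.883 3.493
vertex 3.604 3.529 4.008
vertex 3.945 3.965 3.523
endloop
endfacet
facet normal -0.109 0.992 -0.061
outer loop
vertex 3.214 3.883 3.493
vertex 3.945 3.965 3.523
vertex 3.609 3.888 2.872
endloop
endfacet
facet normal -0.639 0.657 -0.401
outer loop
vertex 3.214 3.883 3.493
vertex 3.609 3.888 2.872
vertex 3.06 3.405 2.955
endloop
endfacet
facet normal -0.970 0.234 0.070
outer loop
vertex 3.214 3.883 3.493
vertex 3.06 3.405 2.955
vertex 3.057 3.182 3.657
endloop
endfacet
facet normal 0.502 0.437 0.746
outer loop
vertex 3.945 3.965 3.523
vertex 3.604 3.529 4.008
vertex 4.24 3.315 3.705
endloop
endfacet
facet normal -0.359 -0.321 0.876
outer loop
vertex 3.604 3.529 4.008
vertex 3.057 3.182 3.657
vertex 3.691 2.832 3.788
endloop
endfacet
facet normal -0.885 -0.442 -0.144
outer loop
vertex 3.057 3.182 3.657
vertex 3.06 3.405 2.955
vertex 3.355 2.755 3.137
endloop
endfacet
facet normal -0.350 0.242 -0.905
outer loop
vertex 3.06 3.405 2.955
vertex 3.609 3.888 2.872
vertex 3.696 3.191 2.652
endloop
endfacet
facet normal 0.507 0.786 -0.355
outer loop
vertex 3.609 3.888 2.872
vertex 3.945 3.965 3.523
vertex 4.243 3.538 3.003
endloop
endfacet
facet normal 0.639 -0.657 0.401
outer loop
vertex 4.086 2.837 3.167
vertex 4.24 3.315 3.705
vertex 3.691 2.832 3.788
endloop
endfacet
facet normal 0.109 -0.992 0.061
outer loop
vertex 4.086 2.837 3.167
vertex 3.691 2.832 3.788
vertex 3.355 2.755 3.137
endloop
endfacet
facet normal 0.113 -0.777 -0.619
outer loop
vertex 4.086 2.837 3.167
vertex 3.355 2.755 3.137
vertex 3.696 3.191 2.652
endloop
endfacet
facet normal 0.644 -0.308 -0.700
outer loop
vertex 4.086 2.837 3.167
vertex 3.696 3.191 2.652
vertex 4.243 3.538 3.003
endloop
endfacet
facet normal 0.970 -0.234 -0.070
outer loop
vertex 4.086 2.837 3.167
vertex 4.243 3.538 3.003
vertex 4.24 3.315 3.705
endloop
endfacet
facet normal 0.350 -0.242 0.905
outer loop
vertex 3.691 2.832 3.788
vertex 4.24 3.315 3.705
vertex 3.604 3.529 4.008
endloop
endfacet
facet normal -0.507 -0.786 0.355
outer loop
vertex 3.355 2.755 3.137
vertex 3.691 2.832 3.788
vertex 3.057 3.182 3.657
endloop
endfacet
facet normal -0.502 -0.437 -0.746
outer loop
vertex 3.696 3.191 2.652
vertex 3.355 2.755 3.137
vertex 3.06 3.405 2.955
endloop
endfacet
facet normal 0.359 0.321 -0.876
outer loop
vertex 4.243 3.538 3.003
vertex 3.696 3.191 2.652
vertex 3.609 3.888 2.872
endloop
endfacet
facet normal 0.885 0.442 0.144
outer loop
vertex 4.24 3.315 3.705
vertex 4.243 3.538 3.003
vertex 3.945 3.965 3.523
endloop
endfacet
facet normal -0.932 -0.165 0.323
outer loop
vertex -2.302 1.554 -1.858
vertex -2.766 3.678 -2.115
vertex -2.678 1.326 -3.06
endloop
endfacet
facet normal 0.213 -0.970 0.117
outer loop
vertex -1.914 1.462 -3.325
vertex -2.302 1.554 -1.858
vertex -2.678 1.326 -3.06
endloop
endfacet
facet normal -0.932 -0.165 0.323
outer loop
vertex -2.678 1.326 -3.06
vertex -2.766 3.678 -2.115
vertex -3.143 3.451 -3.317
endloop
endfacet
facet normal -0.294 -0.178 -0.939
outer loop
vertex -3.143 3.451 -3.317
vertex -1.914 1.462 -3.325
vertex -2.678 1.326 -3.06
endloop
endfacet
facet normal 0.294 0.178 0.939
outer loop
vertex -2.302 1.554 -1.858
vertex -2.002 3.814 -2.38
vertex -2.766 3.678 -2.115
endloop
endfacet
facet normal 0.212 -0.970 0.117
outer loop
vertex -1.537 1.689 -2.123
vertex -2.302 1.554 -1.858
vertex -1.914 1.462 -3.325
endloop
endfacet
facet normal 0.294 0.178 0.939
outer loop
vertex -1.537 1.689 -2.123
vertex -2.002 3.814 -2.38
vertex -2.302 1.554 -1.858
endloop
endfacet
facet normal -0.213 0.970 -0.116
outer loop
vertex -2.766 3.678 -2.115
vertex -2.002 3.814 -2.38
vertex -3.143 3.451 -3.317
endloop
endfacet
facet normal -0.294 -0.178 -0.939
outer loop
vertex -2.378 3.586 -3.582
vertex -1.914 1.462 -3.325
vertex -3.143 3.451 -3.317
endloop
endfacet
facet normal -0.212 0.970 -0.118
outer loop
vertex -3.143 3.451 -3.317
vertex -2.002 3.814 -2.38
vertex -2.378 3.586 -3.582
endloop
endfacet
facet normal 0.932 0.164 -0.323
outer loop
vertex -2.378 3.586 -3.582
vertex -1.537 1.689 -2.123
vertex -1.914 1.462 -3.325
endloop
endfacet
facet normal 0.932 0.165 -0.323
outer loop
vertex -2.002 3.814 -2.38
vertex -1.537 1.689 -2.123
vertex -2.378 3.586 -3.582
endloop
endfacet

endsolid


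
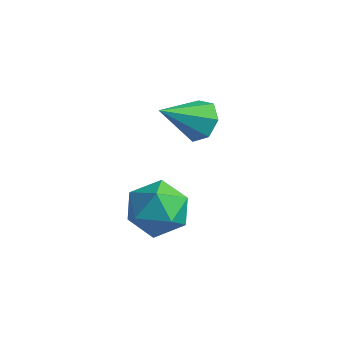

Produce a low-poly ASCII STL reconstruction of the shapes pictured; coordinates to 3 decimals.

solid 
facet normal 0.155 0.908 0.390
outer loop
vertex -1.234 1.667 1.658
vertex -1.679 1.315 2.654
vertex -0.555 1.207 2.459
endloop
endfacet
facet normal 0.643 0.758 -0.109
outer loop
vertex -1.234 1.667 1.658
vertex -0.555 1.207 2.459
vertex -0.412 0.927 1.357
endloop
endfacet
facet normal 0.299 0.625 -0.721
outer loop
vertex -1.234 1.667 1.658
vertex -0.412 0.927 1.357
vertex -1.448 0.862 0.871
endloop
endfacet
facet normal -0.402 0.693 -0.599
outer loop
vertex -1.234 1.667 1.658
vertex -1.448 0.862 0.871
vertex -2.231 1.102 1.673
endloop
endfacet
facet normal -0.490 0.867 0.088
outer loop
vertex -1.234 1.667 1.658
vertex -2.231 1.102 1.673
vertex -1.679 1.315 2.654
endloop
endfacet
facet normal 0.983 0.163 0.086
outer loop
vertex -0.412 0.927 1.357
vertex -0.555 1.207 2.459
vertex -0.349 0.118 2.167
endloop
endfacet
facet normal 0.194 0.405 0.894
outer loop
vertex -0.555 1.207 2.459
vertex -1.679 1.315 2.654
vertex -1.132 0.358 2.969
endloop
endfacet
facet normal -0.849 0.339 0.404
outer loop
vertex -1.679 1.315 2.654
vertex -2.231 1.102 1.673
vertex -2.168 0.293 2.483
endloop
endfacet
facet normal -0.706 0.056 -0.706
outer loop
vertex -2.231 1.102 1.673
vertex -1.448 0.862 0.871
vertex -2.025 0.013 1.381
endloop
endfacet
facet normal 0.427 -0.053 -0.903
outer loop
vertex -1.448 0.862 0.871
vertex -0.412 0.927 1.357
vertex -0.901 -0.095 1.186
endloop
endfacet
facet normal 0.402 -0.693 0.599
outer loop
vertex -1.346 -0.447 2.182
vertex -0.349 0.118 2.167
vertex -1.132 0.358 2.969
endloop
endfacet
facet normal -0.299 -0.625 0.721
outer loop
vertex -1.346 -0.447 2.182
vertex -1.132 0.358 2.969
vertex -2.168 0.293 2.483
endloop
endfacet
facet normal -0.643 -0.758 0.109
outer loop
vertex -1.346 -0.447 2.182
vertex -2.168 0.293 2.483
vertex -2.025 0.013 1.381
endloop
endfacet
facet normal -0.155 -0.908 -0.390
outer loop
vertex -1.346 -0.447 2.182
vertex -2.025 0.013 1.381
vertex -0.901 -0.095 1.186
endloop
endfacet
facet normal 0.490 -0.867 -0.088
outer loop
vertex -1.346 -0.447 2.182
vertex -0.901 -0.095 1.186
vertex -0.349 0.118 2.167
endloop
endfacet
facet normal 0.706 -0.056 0.706
outer loop
vertex -1.132 0.358 2.969
vertex -0.349 0.118 2.167
vertex -0.555 1.207 2.459
endloop
endfacet
facet normal -0.427 0.053 0.903
outer loop
vertex -2.168 0.293 2.483
vertex -1.132 0.358 2.969
vertex -1.679 1.315 2.654
endloop
endfacet
facet normal -0.983 -0.163 -0.086
outer loop
vertex -2.025 0.013 1.381
vertex -2.168 0.293 2.483
vertex -2.231 1.102 1.673
endloop
endfacet
facet normal -0.194 -0.405 -0.894
outer loop
vertex -0.901 -0.095 1.186
vertex -2.025 0.013 1.381
vertex -1.448 0.862 0.871
endloop
endfacet
facet normal 0.849 -0.339 -0.404
outer loop
vertex -0.349 0.118 2.167
vertex -0.901 -0.095 1.186
vertex -0.412 0.927 1.357
endloop
endfacet
facet normal 0.327 0.732 -0.598
outer loop
vertex -1.752 4.389 3.567
vertex -2.499 4.375 3.142
vertex -2.283 4.842 3.831
endloop
endfacet
facet normal 0.452 0.011 0.892
outer loop
vertex -1.752 4.389 3.567
vertex -2.283 4.842 3.831
vertex -3.121 2.985 4.278
endloop
endfacet
facet normal 0.327 0.731 -0.598
outer loop
vertex -2.283 4.842 3.831
vertex -2.499 4.375 3.142
vertex -2.977 4.943 3.575
endloop
endfacet
facet normal -0.281 0.343 0.897
outer loop
vertex -2.283 4.842 3.831
vertex -2.977 4.943 3.575
vertex -3.121 2.985 4.278
endloop
endfacet
facet normal 0.327 0.731 -0.599
outer loop
vertex -2.977 4.943 3.575
vertex -2.499 4.375 3.142
vertex -3.311 4.616 2.993
endloop
endfacet
facet normal -0.894 0.208 0.396
outer loop
vertex -2.977 4.943 3.575
vertex -3.311 4.616 2.993
vertex -3.121 2.985 4.278
endloop
endfacet
facet normal 0.327 0.732 -0.598
outer loop
vertex -3.311 4.616 2.993
vertex -2.499 4.375 3.142
vertex -3.033 4.108 2.523
endloop
endfacet
facet normal -0.928 -0.292 -0.233
outer loop
vertex -3.311 4.616 2.993
vertex -3.033 4.108 2.523
vertex -3.121 2.985 4.278
endloop
endfacet
facet normal 0.328 0.731 -0.598
outer loop
vertex -3.033 4.108 2.523
vertex -2.499 4.375 3.142
vertex -2.353 3.8 2.519
endloop
endfacet
facet normal -0.356 -0.779 -0.516
outer loop
vertex -3.033 4.108 2.523
vertex -2.353 3.8 2.519
vertex -3.121 2.985 4.278
endloop
endfacet
facet normal 0.327 0.731 -0.598
outer loop
vertex -2.353 3.8 2.519
vertex -2.499 4.375 3.142
vertex -1.783 3.925 2.983
endloop
endfacet
facet normal 0.391 -0.888 -0.241
outer loop
vertex -2.353 3.8 2.519
vertex -1.783 3.925 2.983
vertex -3.121 2.985 4.278
endloop
endfacet
facet normal 0.327 0.731 -0.598
outer loop
vertex -1.783 3.925 2.983
vertex -2.499 4.375 3.142
vertex -1.752 4.389 3.567
endloop
endfacet
facet normal 0.751 -0.536 0.386
outer loop
vertex -1.783 3.925 2.983
vertex -1.752 4.389 3.567
vertex -3.121 2.985 4.278
endloop
endfacet

endsolid


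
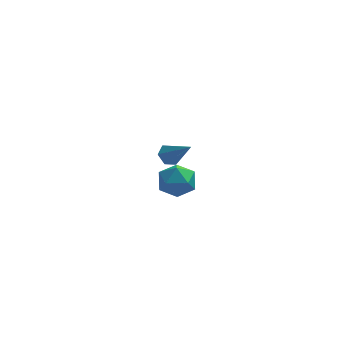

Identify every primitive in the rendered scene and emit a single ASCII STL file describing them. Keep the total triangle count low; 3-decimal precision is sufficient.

solid 
facet normal -0.600 0.767 0.228
outer loop
vertex -3.648 4.583 -3.375
vertex -3.978 4.073 -2.529
vertex -3.151 4.703 -2.469
endloop
endfacet
facet normal -0.020 0.993 -0.120
outer loop
vertex -3.648 4.583 -3.375
vertex -3.151 4.703 -2.469
vertex -2.608 4.607 -3.351
endloop
endfacet
facet normal 0.002 0.659 -0.752
outer loop
vertex -3.648 4.583 -3.375
vertex -2.608 4.607 -3.351
vertex -3.099 3.917 -3.957
endloop
endfacet
facet normal -0.564 0.228 -0.793
outer loop
vertex -3.648 4.583 -3.375
vertex -3.099 3.917 -3.957
vertex -3.946 3.588 -3.449
endloop
endfacet
facet normal -0.937 0.295 -0.188
outer loop
vertex -3.648 4.583 -3.375
vertex -3.946 3.588 -3.449
vertex -3.978 4.073 -2.529
endloop
endfacet
facet normal 0.553 0.793 0.254
outer loop
vertex -2.608 4.607 -3.351
vertex -3.151 4.703 -2.469
vertex -2.294 4.112 -2.491
endloop
endfacet
facet normal -0.385 0.428 0.818
outer loop
vertex -3.151 4.703 -2.469
vertex -3.978 4.073 -2.529
vertex -3.141 3.783 -1.983
endloop
endfacet
facet normal -0.930 -0.337 0.145
outer loop
vertex -3.978 4.073 -2.529
vertex -3.946 3.588 -3.449
vertex -3.632 3.093 -2.589
endloop
endfacet
facet normal -0.328 -0.444 -0.834
outer loop
vertex -3.946 3.588 -3.449
vertex -3.099 3.917 -3.957
vertex -3.089 2.997 -3.471
endloop
endfacet
facet normal 0.589 0.255 -0.767
outer loop
vertex -3.099 3.917 -3.957
vertex -2.608 4.607 -3.351
vertex -2.262 3.627 -3.411
endloop
endfacet
facet normal 0.564 -0.228 0.793
outer loop
vertex -2.592 3.117 -2.565
vertex -2.294 4.112 -2.491
vertex -3.141 3.783 -1.983
endloop
endfacet
facet normal -0.002 -0.659 0.752
outer loop
vertex -2.592 3.117 -2.565
vertex -3.141 3.783 -1.983
vertex -3.632 3.093 -2.589
endloop
endfacet
facet normal 0.020 -0.993 0.120
outer loop
vertex -2.592 3.117 -2.565
vertex -3.632 3.093 -2.589
vertex -3.089 2.997 -3.471
endloop
endfacet
facet normal 0.600 -0.767 -0.228
outer loop
vertex -2.592 3.117 -2.565
vertex -3.089 2.997 -3.471
vertex -2.262 3.627 -3.411
endloop
endfacet
facet normal 0.937 -0.295 0.188
outer loop
vertex -2.592 3.117 -2.565
vertex -2.262 3.627 -3.411
vertex -2.294 4.112 -2.491
endloop
endfacet
facet normal 0.328 0.444 0.834
outer loop
vertex -3.141 3.783 -1.983
vertex -2.294 4.112 -2.491
vertex -3.151 4.703 -2.469
endloop
endfacet
facet normal -0.589 -0.255 0.767
outer loop
vertex -3.632 3.093 -2.589
vertex -3.141 3.783 -1.983
vertex -3.978 4.073 -2.529
endloop
endfacet
facet normal -0.553 -0.793 -0.254
outer loop
vertex -3.089 2.997 -3.471
vertex -3.632 3.093 -2.589
vertex -3.946 3.588 -3.449
endloop
endfacet
facet normal 0.385 -0.428 -0.818
outer loop
vertex -2.262 3.627 -3.411
vertex -3.089 2.997 -3.471
vertex -3.099 3.917 -3.957
endloop
endfacet
facet normal 0.930 0.337 -0.145
outer loop
vertex -2.294 4.112 -2.491
vertex -2.262 3.627 -3.411
vertex -2.608 4.607 -3.351
endloop
endfacet
facet normal -0.548 0.485 -0.682
outer loop
vertex -3.079 -1.153 2.042
vertex -3.38 -0.886 2.474
vertex -2.89 -0.637 2.257
endloop
endfacet
facet normal 0.895 -0.154 -0.418
outer loop
vertex -3.079 -1.153 2.042
vertex -2.89 -0.637 2.257
vertex -2.42 -1.734 3.666
endloop
endfacet
facet normal -0.548 0.485 -0.682
outer loop
vertex -2.89 -0.637 2.257
vertex -3.38 -0.886 2.474
vertex -3.191 -0.37 2.689
endloop
endfacet
facet normal 0.790 0.583 0.190
outer loop
vertex -2.89 -0.637 2.257
vertex -3.191 -0.37 2.689
vertex -2.42 -1.734 3.666
endloop
endfacet
facet normal -0.547 0.485 -0.682
outer loop
vertex -3.191 -0.37 2.689
vertex -3.38 -0.886 2.474
vertex -3.68 -0.618 2.905
endloop
endfacet
facet normal 0.049 0.600 0.799
outer loop
vertex -3.191 -0.37 2.689
vertex -3.68 -0.618 2.905
vertex -2.42 -1.734 3.666
endloop
endfacet
facet normal -0.547 0.485 -0.682
outer loop
vertex -3.68 -0.618 2.905
vertex -3.38 -0.886 2.474
vertex -3.869 -1.134 2.69
endloop
endfacet
facet normal -0.588 -0.118 0.800
outer loop
vertex -3.68 -0.618 2.905
vertex -3.869 -1.134 2.69
vertex -2.42 -1.734 3.666
endloop
endfacet
facet normal -0.547 0.484 -0.683
outer loop
vertex -3.869 -1.134 2.69
vertex -3.38 -0.886 2.474
vertex -3.568 -1.402 2.259
endloop
endfacet
facet normal -0.484 -0.854 0.193
outer loop
vertex -3.869 -1.134 2.69
vertex -3.568 -1.402 2.259
vertex -2.42 -1.734 3.666
endloop
endfacet
facet normal -0.549 0.484 -0.682
outer loop
vertex -3.568 -1.402 2.259
vertex -3.38 -0.886 2.474
vertex -3.079 -1.153 2.042
endloop
endfacet
facet normal 0.259 -0.871 -0.417
outer loop
vertex -3.568 -1.402 2.259
vertex -3.079 -1.153 2.042
vertex -2.42 -1.734 3.666
endloop
endfacet

endsolid


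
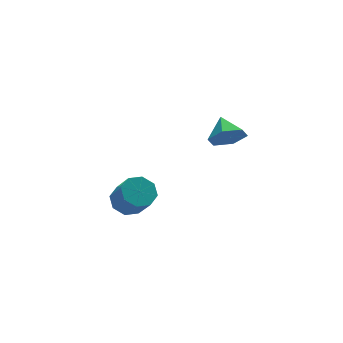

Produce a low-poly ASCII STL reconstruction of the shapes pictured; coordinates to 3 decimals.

solid 
facet normal -0.122 -0.879 -0.461
outer loop
vertex 0.518 -1.473 2.595
vertex 0.01 -1.865 3.476
vertex -0.563 -1.373 2.69
endloop
endfacet
facet normal 0.036 0.866 -0.499
outer loop
vertex 0.518 -1.473 2.595
vertex -0.563 -1.373 2.69
vertex 0.19 -0.555 4.164
endloop
endfacet
facet normal -0.122 -0.879 -0.461
outer loop
vertex -0.563 -1.373 2.69
vertex 0.01 -1.865 3.476
vertex -1.072 -1.765 3.571
endloop
endfacet
facet normal -0.675 0.735 -0.063
outer loop
vertex -0.563 -1.373 2.69
vertex -1.072 -1.765 3.571
vertex 0.19 -0.555 4.164
endloop
endfacet
facet normal -0.122 -0.879 -0.461
outer loop
vertex -1.072 -1.765 3.571
vertex 0.01 -1.865 3.476
vertex -0.499 -2.257 4.357
endloop
endfacet
facet normal -0.646 0.339 0.684
outer loop
vertex -1.072 -1.765 3.571
vertex -0.499 -2.257 4.357
vertex 0.19 -0.555 4.164
endloop
endfacet
facet normal -0.122 -0.879 -0.461
outer loop
vertex -0.499 -2.257 4.357
vertex 0.01 -1.865 3.476
vertex 0.582 -2.357 4.262
endloop
endfacet
facet normal 0.094 0.074 0.993
outer loop
vertex -0.499 -2.257 4.357
vertex 0.582 -2.357 4.262
vertex 0.19 -0.555 4.164
endloop
endfacet
facet normal -0.121 -0.879 -0.462
outer loop
vertex 0.582 -2.357 4.262
vertex 0.01 -1.865 3.476
vertex 1.091 -1.964 3.382
endloop
endfacet
facet normal 0.805 0.205 0.557
outer loop
vertex 0.582 -2.357 4.262
vertex 1.091 -1.964 3.382
vertex 0.19 -0.555 4.164
endloop
endfacet
facet normal -0.121 -0.879 -0.461
outer loop
vertex 1.091 -1.964 3.382
vertex 0.01 -1.865 3.476
vertex 0.518 -1.473 2.595
endloop
endfacet
facet normal 0.776 0.602 -0.190
outer loop
vertex 1.091 -1.964 3.382
vertex 0.518 -1.473 2.595
vertex 0.19 -0.555 4.164
endloop
endfacet
facet normal -0.116 0.609 -0.785
outer loop
vertex -3.213 3.653 -3.311
vertex -3.691 2.882 -3.839
vertex -4.008 3.649 -3.197
endloop
endfacet
facet normal 0.083 0.793 0.603
outer loop
vertex -3.213 3.653 -3.311
vertex -4.008 3.649 -3.197
vertex -2.991 2.49 -1.813
endloop
endfacet
facet normal 0.083 0.793 0.603
outer loop
vertex -2.991 2.49 -1.813
vertex -4.008 3.649 -3.197
vertex -3.786 2.486 -1.698
endloop
endfacet
facet normal 0.117 -0.609 0.785
outer loop
vertex -2.991 2.49 -1.813
vertex -3.786 2.486 -1.698
vertex -3.469 1.718 -2.341
endloop
endfacet
facet normal -0.117 0.609 -0.785
outer loop
vertex -4.008 3.649 -3.197
vertex -3.691 2.882 -3.839
vertex -4.618 3.195 -3.458
endloop
endfacet
facet normal -0.641 0.558 0.528
outer loop
vertex -4.008 3.649 -3.197
vertex -4.618 3.195 -3.458
vertex -3.786 2.486 -1.698
endloop
endfacet
facet normal -0.641 0.557 0.528
outer loop
vertex -3.786 2.486 -1.698
vertex -4.618 3.195 -3.458
vertex -4.396 2.032 -1.96
endloop
endfacet
facet normal 0.116 -0.609 0.785
outer loop
vertex -3.786 2.486 -1.698
vertex -4.396 2.032 -1.96
vertex -3.469 1.718 -2.341
endloop
endfacet
facet normal -0.117 0.609 -0.784
outer loop
vertex -4.618 3.195 -3.458
vertex -3.691 2.882 -3.839
vertex -4.684 2.558 -3.943
endloop
endfacet
facet normal -0.990 -0.006 0.142
outer loop
vertex -4.618 3.195 -3.458
vertex -4.684 2.558 -3.943
vertex -4.396 2.032 -1.96
endloop
endfacet
facet normal -0.990 -0.006 0.142
outer loop
vertex -4.396 2.032 -1.96
vertex -4.684 2.558 -3.943
vertex -4.462 1.395 -2.445
endloop
endfacet
facet normal 0.116 -0.609 0.784
outer loop
vertex -4.396 2.032 -1.96
vertex -4.462 1.395 -2.445
vertex -3.469 1.718 -2.341
endloop
endfacet
facet normal -0.116 0.609 -0.785
outer loop
vertex -4.684 2.558 -3.943
vertex -3.691 2.882 -3.839
vertex -4.169 2.11 -4.367
endloop
endfacet
facet normal -0.759 -0.564 -0.326
outer loop
vertex -4.684 2.558 -3.943
vertex -4.169 2.11 -4.367
vertex -4.462 1.395 -2.445
endloop
endfacet
facet normal -0.759 -0.564 -0.326
outer loop
vertex -4.462 1.395 -2.445
vertex -4.169 2.11 -4.367
vertex -3.947 0.947 -2.869
endloop
endfacet
facet normal 0.116 -0.609 0.785
outer loop
vertex -4.462 1.395 -2.445
vertex -3.947 0.947 -2.869
vertex -3.469 1.718 -2.341
endloop
endfacet
facet normal -0.117 0.609 -0.785
outer loop
vertex -4.169 2.11 -4.367
vertex -3.691 2.882 -3.839
vertex -3.374 2.114 -4.482
endloop
endfacet
facet normal -0.083 -0.793 -0.603
outer loop
vertex -4.169 2.11 -4.367
vertex -3.374 2.114 -4.482
vertex -3.947 0.947 -2.869
endloop
endfacet
facet normal -0.083 -0.793 -0.603
outer loop
vertex -3.947 0.947 -2.869
vertex -3.374 2.114 -4.482
vertex -3.152 0.951 -2.983
endloop
endfacet
facet normal 0.116 -0.609 0.785
outer loop
vertex -3.947 0.947 -2.869
vertex -3.152 0.951 -2.983
vertex -3.469 1.718 -2.341
endloop
endfacet
facet normal -0.116 0.609 -0.785
outer loop
vertex -3.374 2.114 -4.482
vertex -3.691 2.882 -3.839
vertex -2.764 2.568 -4.22
endloop
endfacet
facet normal 0.641 -0.557 -0.527
outer loop
vertex -3.374 2.114 -4.482
vertex -2.764 2.568 -4.22
vertex -3.152 0.951 -2.983
endloop
endfacet
facet normal 0.641 -0.558 -0.528
outer loop
vertex -3.152 0.951 -2.983
vertex -2.764 2.568 -4.22
vertex -2.542 1.405 -2.722
endloop
endfacet
facet normal 0.117 -0.609 0.785
outer loop
vertex -3.152 0.951 -2.983
vertex -2.542 1.405 -2.722
vertex -3.469 1.718 -2.341
endloop
endfacet
facet normal -0.116 0.609 -0.784
outer loop
vertex -2.764 2.568 -4.22
vertex -3.691 2.882 -3.839
vertex -2.698 3.205 -3.735
endloop
endfacet
facet normal 0.990 0.006 -0.142
outer loop
vertex -2.764 2.568 -4.22
vertex -2.698 3.205 -3.735
vertex -2.542 1.405 -2.722
endloop
endfacet
facet normal 0.990 0.006 -0.142
outer loop
vertex -2.542 1.405 -2.722
vertex -2.698 3.205 -3.735
vertex -2.476 2.042 -2.237
endloop
endfacet
facet normal 0.117 -0.609 0.784
outer loop
vertex -2.542 1.405 -2.722
vertex -2.476 2.042 -2.237
vertex -3.469 1.718 -2.341
endloop
endfacet
facet normal -0.116 0.609 -0.785
outer loop
vertex -2.698 3.205 -3.735
vertex -3.691 2.882 -3.839
vertex -3.213 3.653 -3.311
endloop
endfacet
facet normal 0.759 0.564 0.326
outer loop
vertex -2.698 3.205 -3.735
vertex -3.213 3.653 -3.311
vertex -2.476 2.042 -2.237
endloop
endfacet
facet normal 0.759 0.564 0.326
outer loop
vertex -2.476 2.042 -2.237
vertex -3.213 3.653 -3.311
vertex -2.991 2.49 -1.813
endloop
endfacet
facet normal 0.116 -0.609 0.785
outer loop
vertex -2.476 2.042 -2.237
vertex -2.991 2.49 -1.813
vertex -3.469 1.718 -2.341
endloop
endfacet

endsolid


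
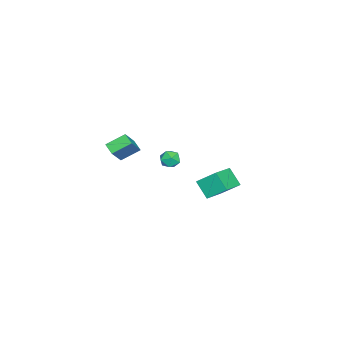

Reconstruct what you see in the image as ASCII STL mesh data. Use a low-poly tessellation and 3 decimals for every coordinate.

solid 
facet normal -0.498 -0.632 0.594
outer loop
vertex -2.541 -0.831 -0.571
vertex -2.077 -1.392 -0.779
vertex -1.907 -0.962 -0.179
endloop
endfacet
facet normal -0.520 0.034 0.853
outer loop
vertex -2.541 -0.831 -0.571
vertex -1.907 -0.962 -0.179
vertex -2.116 -0.251 -0.335
endloop
endfacet
facet normal -0.817 0.453 0.358
outer loop
vertex -2.541 -0.831 -0.571
vertex -2.116 -0.251 -0.335
vertex -2.415 -0.241 -1.03
endloop
endfacet
facet normal -0.977 0.047 -0.207
outer loop
vertex -2.541 -0.831 -0.571
vertex -2.415 -0.241 -1.03
vertex -2.391 -0.947 -1.304
endloop
endfacet
facet normal -0.780 -0.623 -0.061
outer loop
vertex -2.541 -0.831 -0.571
vertex -2.391 -0.947 -1.304
vertex -2.077 -1.392 -0.779
endloop
endfacet
facet normal 0.151 0.254 0.955
outer loop
vertex -2.116 -0.251 -0.335
vertex -1.907 -0.962 -0.179
vertex -1.389 -0.453 -0.396
endloop
endfacet
facet normal 0.187 -0.823 0.537
outer loop
vertex -1.907 -0.962 -0.179
vertex -2.077 -1.392 -0.779
vertex -1.365 -1.159 -0.67
endloop
endfacet
facet normal -0.269 -0.808 -0.524
outer loop
vertex -2.077 -1.392 -0.779
vertex -2.391 -0.947 -1.304
vertex -1.664 -1.149 -1.365
endloop
endfacet
facet normal -0.589 0.275 -0.760
outer loop
vertex -2.391 -0.947 -1.304
vertex -2.415 -0.241 -1.03
vertex -1.873 -0.438 -1.521
endloop
endfacet
facet normal -0.329 0.932 0.155
outer loop
vertex -2.415 -0.241 -1.03
vertex -2.116 -0.251 -0.335
vertex -1.703 -0.008 -0.921
endloop
endfacet
facet normal 0.977 -0.047 0.207
outer loop
vertex -1.239 -0.569 -1.129
vertex -1.389 -0.453 -0.396
vertex -1.365 -1.159 -0.67
endloop
endfacet
facet normal 0.817 -0.453 -0.358
outer loop
vertex -1.239 -0.569 -1.129
vertex -1.365 -1.159 -0.67
vertex -1.664 -1.149 -1.365
endloop
endfacet
facet normal 0.520 -0.034 -0.853
outer loop
vertex -1.239 -0.569 -1.129
vertex -1.664 -1.149 -1.365
vertex -1.873 -0.438 -1.521
endloop
endfacet
facet normal 0.498 0.632 -0.594
outer loop
vertex -1.239 -0.569 -1.129
vertex -1.873 -0.438 -1.521
vertex -1.703 -0.008 -0.921
endloop
endfacet
facet normal 0.780 0.623 0.061
outer loop
vertex -1.239 -0.569 -1.129
vertex -1.703 -0.008 -0.921
vertex -1.389 -0.453 -0.396
endloop
endfacet
facet normal 0.589 -0.275 0.760
outer loop
vertex -1.365 -1.159 -0.67
vertex -1.389 -0.453 -0.396
vertex -1.907 -0.962 -0.179
endloop
endfacet
facet normal 0.329 -0.932 -0.155
outer loop
vertex -1.664 -1.149 -1.365
vertex -1.365 -1.159 -0.67
vertex -2.077 -1.392 -0.779
endloop
endfacet
facet normal -0.151 -0.254 -0.955
outer loop
vertex -1.873 -0.438 -1.521
vertex -1.664 -1.149 -1.365
vertex -2.391 -0.947 -1.304
endloop
endfacet
facet normal -0.187 0.823 -0.537
outer loop
vertex -1.703 -0.008 -0.921
vertex -1.873 -0.438 -1.521
vertex -2.415 -0.241 -1.03
endloop
endfacet
facet normal 0.269 0.808 0.524
outer loop
vertex -1.389 -0.453 -0.396
vertex -1.703 -0.008 -0.921
vertex -2.116 -0.251 -0.335
endloop
endfacet
facet normal -0.906 0.238 -0.349
outer loop
vertex -4.775 2.462 -3.094
vertex -4.152 3.328 -4.12
vertex -4.711 1.206 -4.115
endloop
endfacet
facet normal -0.421 -0.585 0.693
outer loop
vertex -2.908 0.732 -3.42
vertex -4.775 2.462 -3.094
vertex -4.711 1.206 -4.115
endloop
endfacet
facet normal -0.906 0.238 -0.349
outer loop
vertex -4.711 1.206 -4.115
vertex -4.152 3.328 -4.12
vertex -4.088 2.072 -5.141
endloop
endfacet
facet normal 0.039 -0.775 -0.630
outer loop
vertex -4.088 2.072 -5.141
vertex -2.908 0.732 -3.42
vertex -4.711 1.206 -4.115
endloop
endfacet
facet normal -0.039 0.775 0.630
outer loop
vertex -4.775 2.462 -3.094
vertex -2.349 2.854 -3.425
vertex -4.152 3.328 -4.12
endloop
endfacet
facet normal -0.421 -0.585 0.693
outer loop
vertex -2.972 1.988 -2.399
vertex -4.775 2.462 -3.094
vertex -2.908 0.732 -3.42
endloop
endfacet
facet normal -0.039 0.775 0.630
outer loop
vertex -2.972 1.988 -2.399
vertex -2.349 2.854 -3.425
vertex -4.775 2.462 -3.094
endloop
endfacet
facet normal 0.421 0.585 -0.693
outer loop
vertex -4.152 3.328 -4.12
vertex -2.349 2.854 -3.425
vertex -4.088 2.072 -5.141
endloop
endfacet
facet normal 0.039 -0.775 -0.630
outer loop
vertex -2.285 1.598 -4.446
vertex -2.908 0.732 -3.42
vertex -4.088 2.072 -5.141
endloop
endfacet
facet normal 0.421 0.585 -0.693
outer loop
vertex -4.088 2.072 -5.141
vertex -2.349 2.854 -3.425
vertex -2.285 1.598 -4.446
endloop
endfacet
facet normal 0.906 -0.238 0.349
outer loop
vertex -2.285 1.598 -4.446
vertex -2.972 1.988 -2.399
vertex -2.908 0.732 -3.42
endloop
endfacet
facet normal 0.906 -0.238 0.349
outer loop
vertex -2.349 2.854 -3.425
vertex -2.972 1.988 -2.399
vertex -2.285 1.598 -4.446
endloop
endfacet
facet normal -0.658 0.099 -0.746
outer loop
vertex 3.397 -2.666 3.077
vertex 2.786 -1.63 3.754
vertex 3.896 -2.13 2.708
endloop
endfacet
facet normal 0.443 -0.750 -0.490
outer loop
vertex 5.094 -2.31 4.066
vertex 3.397 -2.666 3.077
vertex 3.896 -2.13 2.708
endloop
endfacet
facet normal -0.659 0.098 -0.746
outer loop
vertex 3.896 -2.13 2.708
vertex 2.786 -1.63 3.754
vertex 3.284 -1.094 3.385
endloop
endfacet
facet normal 0.608 0.654 -0.450
outer loop
vertex 3.284 -1.094 3.385
vertex 5.094 -2.31 4.066
vertex 3.896 -2.13 2.708
endloop
endfacet
facet normal -0.609 -0.653 0.450
outer loop
vertex 3.397 -2.666 3.077
vertex 3.984 -1.81 5.112
vertex 2.786 -1.63 3.754
endloop
endfacet
facet normal 0.443 -0.750 -0.491
outer loop
vertex 4.596 -2.846 4.435
vertex 3.397 -2.666 3.077
vertex 5.094 -2.31 4.066
endloop
endfacet
facet normal -0.608 -0.654 0.450
outer loop
vertex 4.596 -2.846 4.435
vertex 3.984 -1.81 5.112
vertex 3.397 -2.666 3.077
endloop
endfacet
facet normal -0.444 0.750 0.491
outer loop
vertex 2.786 -1.63 3.754
vertex 3.984 -1.81 5.112
vertex 3.284 -1.094 3.385
endloop
endfacet
facet normal 0.608 0.653 -0.451
outer loop
vertex 4.483 -1.274 4.743
vertex 5.094 -2.31 4.066
vertex 3.284 -1.094 3.385
endloop
endfacet
facet normal -0.443 0.750 0.491
outer loop
vertex 3.284 -1.094 3.385
vertex 3.984 -1.81 5.112
vertex 4.483 -1.274 4.743
endloop
endfacet
facet normal 0.659 -0.099 0.746
outer loop
vertex 4.483 -1.274 4.743
vertex 4.596 -2.846 4.435
vertex 5.094 -2.31 4.066
endloop
endfacet
facet normal 0.658 -0.099 0.746
outer loop
vertex 3.984 -1.81 5.112
vertex 4.596 -2.846 4.435
vertex 4.483 -1.274 4.743
endloop
endfacet

endsolid


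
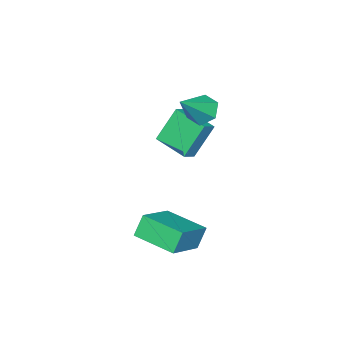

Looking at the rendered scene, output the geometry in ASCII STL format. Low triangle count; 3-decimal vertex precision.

solid 
facet normal -0.477 0.205 0.855
outer loop
vertex -3.773 0.568 1.105
vertex -3.63 2.231 0.785
vertex -4.482 0.553 0.713
endloop
endfacet
facet normal -0.084 -0.979 0.189
outer loop
vertex -3.59 0.169 -0.885
vertex -3.773 0.568 1.105
vertex -4.482 0.553 0.713
endloop
endfacet
facet normal -0.477 0.206 0.854
outer loop
vertex -4.482 0.553 0.713
vertex -3.63 2.231 0.785
vertex -4.338 2.217 0.393
endloop
endfacet
facet normal -0.875 -0.017 -0.484
outer loop
vertex -4.338 2.217 0.393
vertex -3.59 0.169 -0.885
vertex -4.482 0.553 0.713
endloop
endfacet
facet normal 0.875 0.018 0.484
outer loop
vertex -3.773 0.568 1.105
vertex -2.738 1.847 -0.813
vertex -3.63 2.231 0.785
endloop
endfacet
facet normal -0.085 -0.978 0.188
outer loop
vertex -2.882 0.183 -0.493
vertex -3.773 0.568 1.105
vertex -3.59 0.169 -0.885
endloop
endfacet
facet normal 0.875 0.017 0.484
outer loop
vertex -2.882 0.183 -0.493
vertex -2.738 1.847 -0.813
vertex -3.773 0.568 1.105
endloop
endfacet
facet normal 0.085 0.979 -0.188
outer loop
vertex -3.63 2.231 0.785
vertex -2.738 1.847 -0.813
vertex -4.338 2.217 0.393
endloop
endfacet
facet normal -0.875 -0.018 -0.484
outer loop
vertex -3.447 1.832 -1.205
vertex -3.59 0.169 -0.885
vertex -4.338 2.217 0.393
endloop
endfacet
facet normal 0.084 0.978 -0.189
outer loop
vertex -4.338 2.217 0.393
vertex -2.738 1.847 -0.813
vertex -3.447 1.832 -1.205
endloop
endfacet
facet normal 0.477 -0.205 -0.854
outer loop
vertex -3.447 1.832 -1.205
vertex -2.882 0.183 -0.493
vertex -3.59 0.169 -0.885
endloop
endfacet
facet normal 0.477 -0.206 -0.855
outer loop
vertex -2.738 1.847 -0.813
vertex -2.882 0.183 -0.493
vertex -3.447 1.832 -1.205
endloop
endfacet
facet normal -0.887 -0.097 -0.451
outer loop
vertex -0.677 2.615 -2.719
vertex -0.795 4.592 -2.912
vertex -0.164 2.549 -3.713
endloop
endfacet
facet normal 0.060 -0.994 0.097
outer loop
vertex 1.655 2.748 -2.788
vertex -0.677 2.615 -2.719
vertex -0.164 2.549 -3.713
endloop
endfacet
facet normal -0.887 -0.097 -0.451
outer loop
vertex -0.164 2.549 -3.713
vertex -0.795 4.592 -2.912
vertex -0.282 4.526 -3.906
endloop
endfacet
facet normal 0.458 -0.059 -0.887
outer loop
vertex -0.282 4.526 -3.906
vertex 1.655 2.748 -2.788
vertex -0.164 2.549 -3.713
endloop
endfacet
facet normal -0.458 0.059 0.887
outer loop
vertex -0.677 2.615 -2.719
vertex 1.024 4.791 -1.987
vertex -0.795 4.592 -2.912
endloop
endfacet
facet normal 0.060 -0.994 0.097
outer loop
vertex 1.142 2.814 -1.794
vertex -0.677 2.615 -2.719
vertex 1.655 2.748 -2.788
endloop
endfacet
facet normal -0.458 0.059 0.887
outer loop
vertex 1.142 2.814 -1.794
vertex 1.024 4.791 -1.987
vertex -0.677 2.615 -2.719
endloop
endfacet
facet normal -0.060 0.994 -0.097
outer loop
vertex -0.795 4.592 -2.912
vertex 1.024 4.791 -1.987
vertex -0.282 4.526 -3.906
endloop
endfacet
facet normal 0.458 -0.059 -0.887
outer loop
vertex 1.537 4.725 -2.981
vertex 1.655 2.748 -2.788
vertex -0.282 4.526 -3.906
endloop
endfacet
facet normal -0.060 0.994 -0.097
outer loop
vertex -0.282 4.526 -3.906
vertex 1.024 4.791 -1.987
vertex 1.537 4.725 -2.981
endloop
endfacet
facet normal 0.887 0.097 0.451
outer loop
vertex 1.537 4.725 -2.981
vertex 1.142 2.814 -1.794
vertex 1.655 2.748 -2.788
endloop
endfacet
facet normal 0.887 0.097 0.451
outer loop
vertex 1.024 4.791 -1.987
vertex 1.142 2.814 -1.794
vertex 1.537 4.725 -2.981
endloop
endfacet
facet normal -0.756 0.071 -0.650
outer loop
vertex -2.985 2.484 1.317
vertex -3.504 2.214 1.891
vertex -3.361 3.018 1.813
endloop
endfacet
facet normal 0.711 0.677 -0.190
outer loop
vertex -2.985 2.484 1.317
vertex -3.361 3.018 1.813
vertex -2.136 2.086 3.069
endloop
endfacet
facet normal -0.756 0.071 -0.651
outer loop
vertex -3.361 3.018 1.813
vertex -3.504 2.214 1.891
vertex -3.881 2.748 2.387
endloop
endfacet
facet normal 0.123 0.851 0.511
outer loop
vertex -3.361 3.018 1.813
vertex -3.881 2.748 2.387
vertex -2.136 2.086 3.069
endloop
endfacet
facet normal -0.756 0.071 -0.651
outer loop
vertex -3.881 2.748 2.387
vertex -3.504 2.214 1.891
vertex -4.024 1.944 2.466
endloop
endfacet
facet normal -0.311 0.148 0.939
outer loop
vertex -3.881 2.748 2.387
vertex -4.024 1.944 2.466
vertex -2.136 2.086 3.069
endloop
endfacet
facet normal -0.756 0.071 -0.651
outer loop
vertex -4.024 1.944 2.466
vertex -3.504 2.214 1.891
vertex -3.647 1.411 1.97
endloop
endfacet
facet normal -0.157 -0.730 0.665
outer loop
vertex -4.024 1.944 2.466
vertex -3.647 1.411 1.97
vertex -2.136 2.086 3.069
endloop
endfacet
facet normal -0.756 0.071 -0.651
outer loop
vertex -3.647 1.411 1.97
vertex -3.504 2.214 1.891
vertex -3.128 1.68 1.396
endloop
endfacet
facet normal 0.429 -0.903 -0.035
outer loop
vertex -3.647 1.411 1.97
vertex -3.128 1.68 1.396
vertex -2.136 2.086 3.069
endloop
endfacet
facet normal -0.756 0.071 -0.651
outer loop
vertex -3.128 1.68 1.396
vertex -3.504 2.214 1.891
vertex -2.985 2.484 1.317
endloop
endfacet
facet normal 0.863 -0.199 -0.464
outer loop
vertex -3.128 1.68 1.396
vertex -2.985 2.484 1.317
vertex -2.136 2.086 3.069
endloop
endfacet

endsolid
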